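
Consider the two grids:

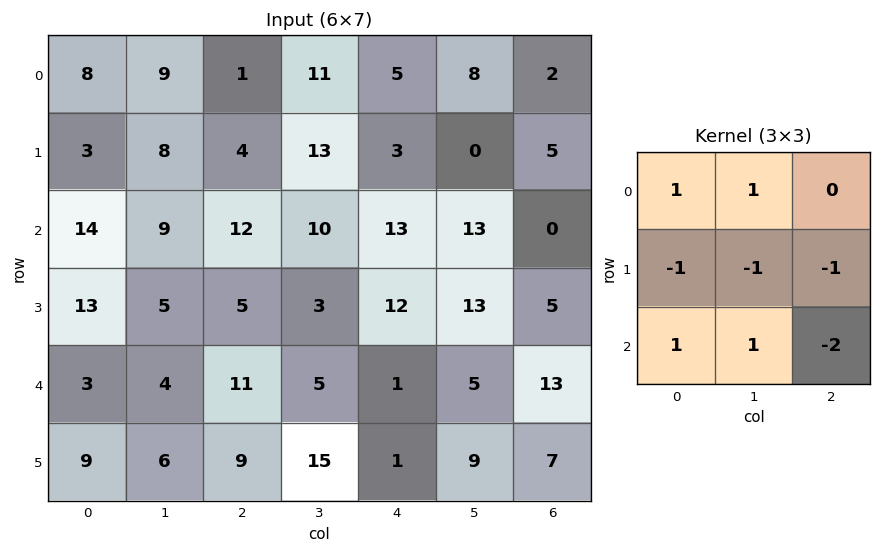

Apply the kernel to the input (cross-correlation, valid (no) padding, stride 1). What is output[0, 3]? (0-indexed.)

The receptive field on the input at this output position is [11 5 8 / 13 3 0 / 10 13 13]. Elementwise product with the kernel and sum: 11·1 + 5·1 + 13·-1 + 3·-1 + 0·-1 + 10·1 + 13·1 + 13·-2.

-3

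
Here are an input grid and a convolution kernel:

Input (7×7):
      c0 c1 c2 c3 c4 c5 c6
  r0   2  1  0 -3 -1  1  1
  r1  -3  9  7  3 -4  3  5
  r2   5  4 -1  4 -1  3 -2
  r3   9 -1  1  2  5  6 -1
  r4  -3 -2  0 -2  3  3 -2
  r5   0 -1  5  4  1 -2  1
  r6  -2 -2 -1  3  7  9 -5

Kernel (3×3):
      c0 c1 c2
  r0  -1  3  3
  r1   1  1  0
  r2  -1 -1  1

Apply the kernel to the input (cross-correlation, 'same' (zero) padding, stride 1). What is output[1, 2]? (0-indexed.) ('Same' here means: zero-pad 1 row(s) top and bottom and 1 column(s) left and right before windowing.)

7

The receptive field on the zero-padded input at this output position is [1 0 -3 / 9 7 3 / 4 -1 4]. Elementwise product with the kernel and sum: 1·-1 + 0·3 + -3·3 + 9·1 + 7·1 + 4·-1 + -1·-1 + 4·1.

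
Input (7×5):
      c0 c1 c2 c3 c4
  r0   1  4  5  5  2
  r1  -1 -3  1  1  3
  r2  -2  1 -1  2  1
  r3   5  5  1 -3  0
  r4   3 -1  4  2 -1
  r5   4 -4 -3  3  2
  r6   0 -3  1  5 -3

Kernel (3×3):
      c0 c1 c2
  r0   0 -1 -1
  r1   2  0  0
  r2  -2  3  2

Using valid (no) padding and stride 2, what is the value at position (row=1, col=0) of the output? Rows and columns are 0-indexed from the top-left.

9

The receptive field on the input at this output position is [-2 1 -1 / 5 5 1 / 3 -1 4]. Elementwise product with the kernel and sum: 1·-1 + -1·-1 + 5·2 + 3·-2 + -1·3 + 4·2.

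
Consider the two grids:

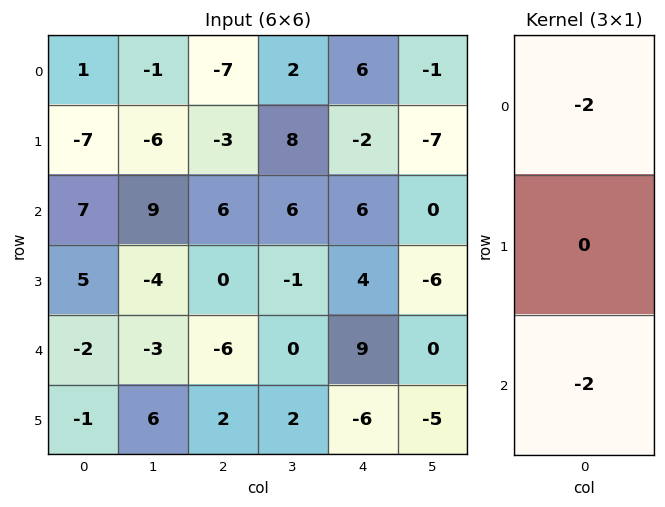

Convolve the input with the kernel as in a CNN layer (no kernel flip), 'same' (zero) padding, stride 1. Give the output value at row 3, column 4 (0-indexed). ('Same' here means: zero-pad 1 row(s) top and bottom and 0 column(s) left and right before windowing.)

The receptive field on the zero-padded input at this output position is [6 / 4 / 9]. Elementwise product with the kernel and sum: 6·-2 + 9·-2.

-30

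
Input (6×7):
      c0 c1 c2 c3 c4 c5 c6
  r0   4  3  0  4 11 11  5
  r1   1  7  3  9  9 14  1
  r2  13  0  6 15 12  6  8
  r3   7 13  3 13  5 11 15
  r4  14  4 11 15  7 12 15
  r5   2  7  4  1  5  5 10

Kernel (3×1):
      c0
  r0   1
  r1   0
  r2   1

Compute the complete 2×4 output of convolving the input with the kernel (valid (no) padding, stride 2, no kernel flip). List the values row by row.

17 6 23 13
27 17 19 23

Output[0,0]: The receptive field on the input at this output position is [4 / 1 / 13]. Elementwise product with the kernel and sum: 4·1 + 13·1.
Output[0,1]: The receptive field on the input at this output position is [0 / 3 / 6]. Elementwise product with the kernel and sum: 0·1 + 6·1.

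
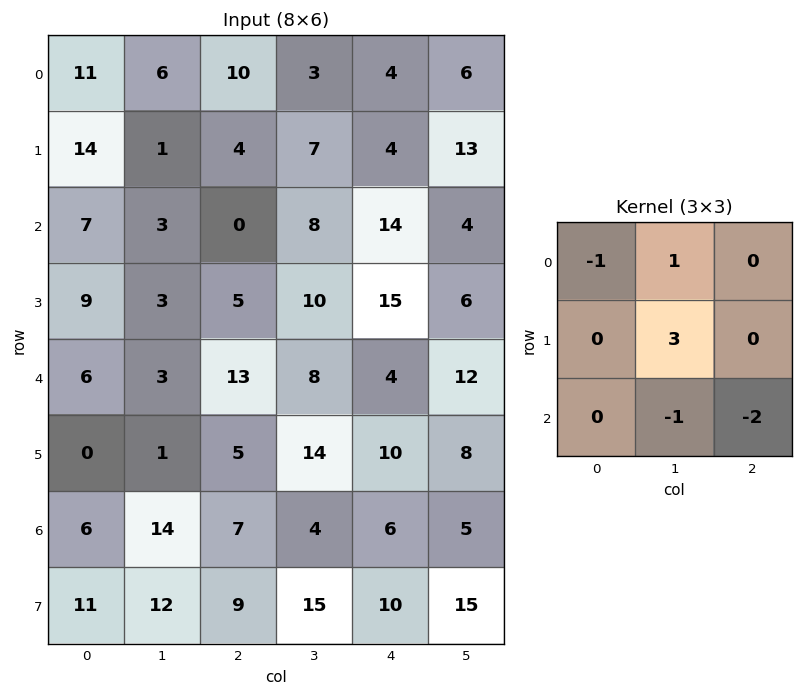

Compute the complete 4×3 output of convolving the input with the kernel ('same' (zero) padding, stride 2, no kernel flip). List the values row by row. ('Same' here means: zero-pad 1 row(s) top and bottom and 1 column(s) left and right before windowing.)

17 12 -18
20 -22 12
25 8 -9
-17 -14 -26

Output[0,0]: The receptive field on the zero-padded input at this output position is [0 0 0 / 0 11 6 / 0 14 1]. Elementwise product with the kernel and sum: 0·-1 + 0·1 + 11·3 + 14·-1 + 1·-2.
Output[0,1]: The receptive field on the zero-padded input at this output position is [0 0 0 / 6 10 3 / 1 4 7]. Elementwise product with the kernel and sum: 0·-1 + 0·1 + 10·3 + 4·-1 + 7·-2.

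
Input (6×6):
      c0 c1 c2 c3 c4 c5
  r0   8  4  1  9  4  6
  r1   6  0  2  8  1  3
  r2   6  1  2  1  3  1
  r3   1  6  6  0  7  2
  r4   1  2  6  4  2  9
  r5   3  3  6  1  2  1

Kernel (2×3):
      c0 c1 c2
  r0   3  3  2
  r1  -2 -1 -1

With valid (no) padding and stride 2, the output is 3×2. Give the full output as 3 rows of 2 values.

24 25
11 -4
6 19

Output[0,0]: The receptive field on the input at this output position is [8 4 1 / 6 0 2]. Elementwise product with the kernel and sum: 8·3 + 4·3 + 1·2 + 6·-2 + 0·-1 + 2·-1.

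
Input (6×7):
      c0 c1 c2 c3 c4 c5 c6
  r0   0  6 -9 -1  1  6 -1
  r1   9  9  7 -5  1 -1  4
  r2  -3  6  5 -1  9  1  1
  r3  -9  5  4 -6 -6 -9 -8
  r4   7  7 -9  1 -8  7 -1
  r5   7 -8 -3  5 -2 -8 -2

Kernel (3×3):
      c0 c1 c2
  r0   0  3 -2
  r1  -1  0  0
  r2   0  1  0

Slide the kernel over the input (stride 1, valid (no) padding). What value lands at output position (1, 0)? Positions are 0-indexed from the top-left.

The receptive field on the input at this output position is [9 9 7 / -3 6 5 / -9 5 4]. Elementwise product with the kernel and sum: 9·3 + 7·-2 + -3·-1 + 5·1.

21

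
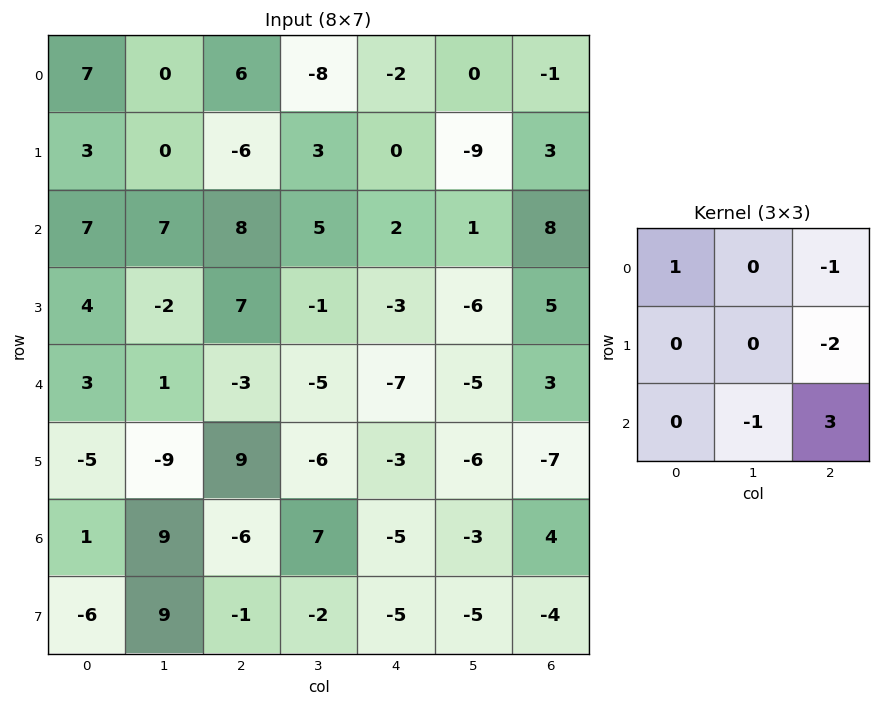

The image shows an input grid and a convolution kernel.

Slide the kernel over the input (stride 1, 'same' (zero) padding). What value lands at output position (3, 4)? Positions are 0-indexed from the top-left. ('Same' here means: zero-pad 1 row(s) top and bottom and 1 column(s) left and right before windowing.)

8

The receptive field on the zero-padded input at this output position is [5 2 1 / -1 -3 -6 / -5 -7 -5]. Elementwise product with the kernel and sum: 5·1 + 1·-1 + -6·-2 + -7·-1 + -5·3.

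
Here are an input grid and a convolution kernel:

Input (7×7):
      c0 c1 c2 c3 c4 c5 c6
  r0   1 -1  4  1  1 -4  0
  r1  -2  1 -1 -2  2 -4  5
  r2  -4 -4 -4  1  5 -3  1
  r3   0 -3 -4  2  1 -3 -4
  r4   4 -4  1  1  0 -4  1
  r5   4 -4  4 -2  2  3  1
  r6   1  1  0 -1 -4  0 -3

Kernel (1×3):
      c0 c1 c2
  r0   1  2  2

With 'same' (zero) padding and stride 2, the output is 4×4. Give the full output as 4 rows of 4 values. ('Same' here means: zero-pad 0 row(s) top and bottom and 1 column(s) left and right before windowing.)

Output[0,0]: The receptive field on the zero-padded input at this output position is [0 1 -1]. Elementwise product with the kernel and sum: 0·1 + 1·2 + -1·2.
Output[0,1]: The receptive field on the zero-padded input at this output position is [-1 4 1]. Elementwise product with the kernel and sum: -1·1 + 4·2 + 1·2.

0 9 -5 -4
-16 -10 5 -1
0 0 -7 -2
4 -1 -9 -6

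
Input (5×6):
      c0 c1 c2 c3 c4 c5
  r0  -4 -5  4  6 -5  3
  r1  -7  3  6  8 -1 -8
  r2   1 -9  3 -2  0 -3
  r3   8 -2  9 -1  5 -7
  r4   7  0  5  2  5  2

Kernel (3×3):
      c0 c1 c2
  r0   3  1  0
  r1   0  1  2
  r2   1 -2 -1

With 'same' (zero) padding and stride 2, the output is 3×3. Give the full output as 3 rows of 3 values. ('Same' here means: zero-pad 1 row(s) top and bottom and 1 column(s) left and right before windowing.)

Output[0,0]: The receptive field on the zero-padded input at this output position is [0 0 0 / 0 -4 -5 / 0 -7 3]. Elementwise product with the kernel and sum: 0·3 + 0·1 + -4·1 + -5·2 + 0·1 + -7·-2 + 3·-1.

-3 -1 19
-38 -5 13
15 12 11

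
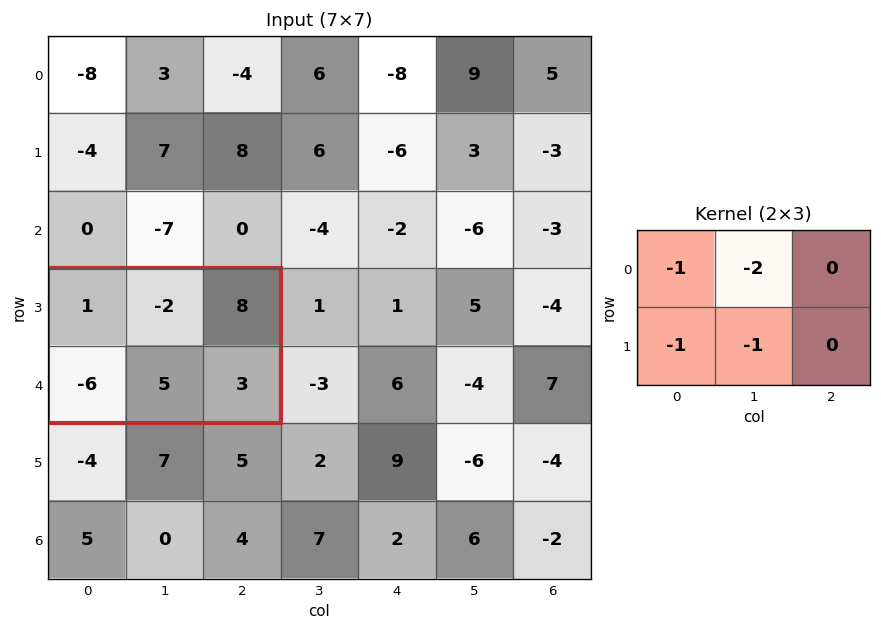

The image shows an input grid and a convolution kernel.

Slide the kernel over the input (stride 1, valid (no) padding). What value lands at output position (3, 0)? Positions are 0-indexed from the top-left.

The receptive field on the input at this output position is [1 -2 8 / -6 5 3]. Elementwise product with the kernel and sum: 1·-1 + -2·-2 + -6·-1 + 5·-1.

4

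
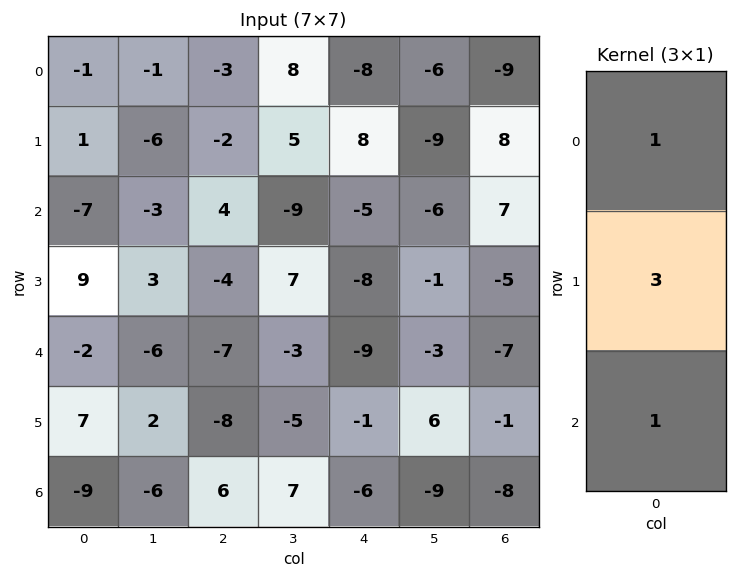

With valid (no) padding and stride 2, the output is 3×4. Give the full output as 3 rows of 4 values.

Output[0,0]: The receptive field on the input at this output position is [-1 / 1 / -7]. Elementwise product with the kernel and sum: -1·1 + 1·3 + -7·1.
Output[0,1]: The receptive field on the input at this output position is [-3 / -2 / 4]. Elementwise product with the kernel and sum: -3·1 + -2·3 + 4·1.

-5 -5 11 22
18 -15 -38 -15
10 -25 -18 -18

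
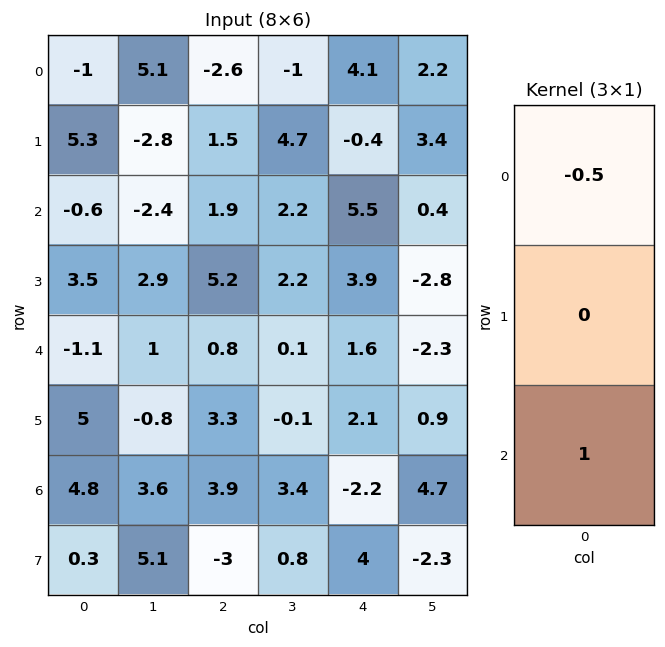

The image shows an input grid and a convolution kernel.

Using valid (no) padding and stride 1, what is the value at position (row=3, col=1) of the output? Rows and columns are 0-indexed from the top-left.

-2.25

The receptive field on the input at this output position is [2.9 / 1 / -0.8]. Elementwise product with the kernel and sum: 2.9·-0.5 + -0.8·1.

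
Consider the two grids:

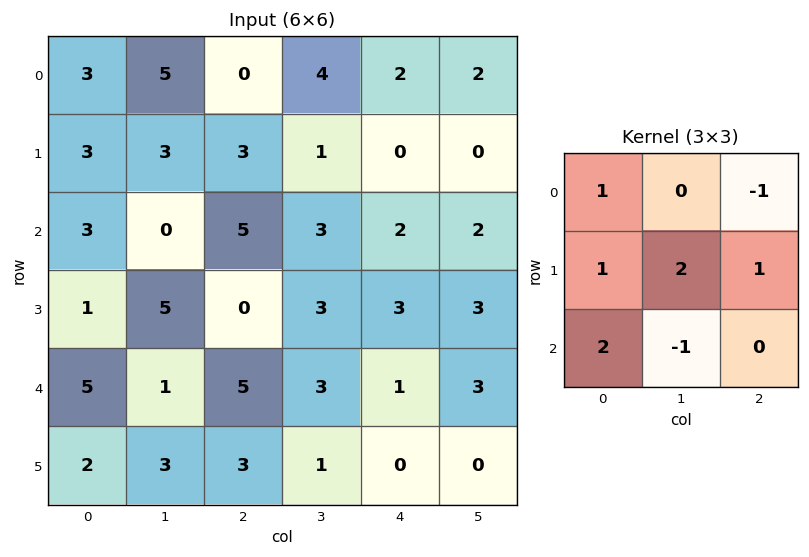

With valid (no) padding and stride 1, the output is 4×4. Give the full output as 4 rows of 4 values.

21 6 10 7
5 25 13 13
18 2 19 18
14 19 14 10

Output[0,0]: The receptive field on the input at this output position is [3 5 0 / 3 3 3 / 3 0 5]. Elementwise product with the kernel and sum: 3·1 + 0·-1 + 3·1 + 3·2 + 3·1 + 3·2 + 0·-1.
Output[0,1]: The receptive field on the input at this output position is [5 0 4 / 3 3 1 / 0 5 3]. Elementwise product with the kernel and sum: 5·1 + 4·-1 + 3·1 + 3·2 + 1·1 + 0·2 + 5·-1.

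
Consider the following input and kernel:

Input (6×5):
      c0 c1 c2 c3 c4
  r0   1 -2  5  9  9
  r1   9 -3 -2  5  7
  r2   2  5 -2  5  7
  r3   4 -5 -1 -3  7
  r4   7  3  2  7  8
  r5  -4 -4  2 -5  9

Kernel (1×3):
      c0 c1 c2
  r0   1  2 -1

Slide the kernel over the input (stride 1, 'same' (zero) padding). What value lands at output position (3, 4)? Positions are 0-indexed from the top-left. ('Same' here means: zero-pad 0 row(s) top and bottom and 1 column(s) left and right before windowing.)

11

The receptive field on the zero-padded input at this output position is [-3 7 0]. Elementwise product with the kernel and sum: -3·1 + 7·2 + 0·-1.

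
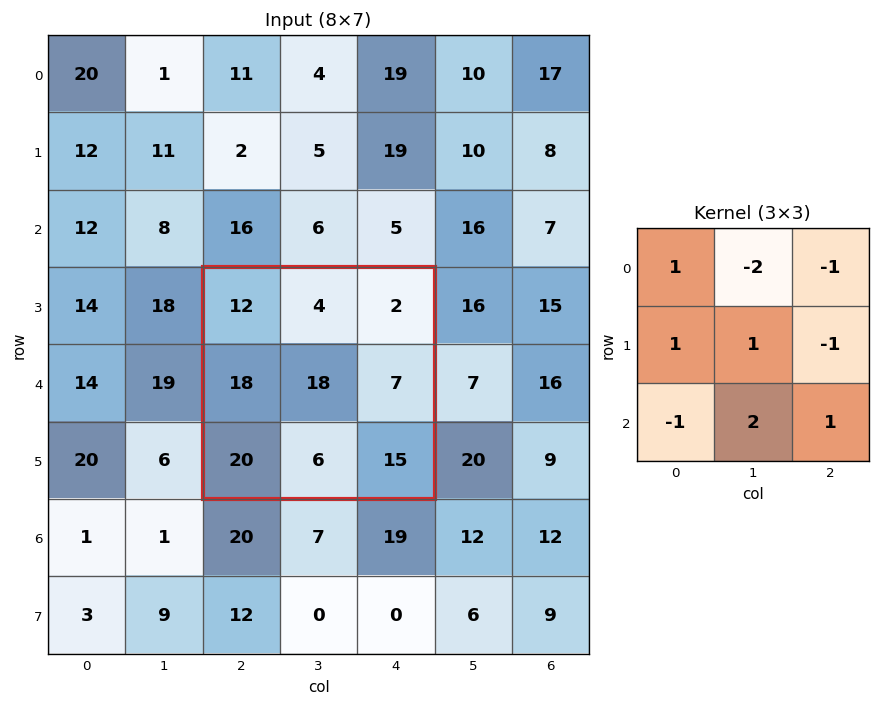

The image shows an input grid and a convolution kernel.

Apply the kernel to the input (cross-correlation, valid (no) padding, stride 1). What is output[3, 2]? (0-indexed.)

The receptive field on the input at this output position is [12 4 2 / 18 18 7 / 20 6 15]. Elementwise product with the kernel and sum: 12·1 + 4·-2 + 2·-1 + 18·1 + 18·1 + 7·-1 + 20·-1 + 6·2 + 15·1.

38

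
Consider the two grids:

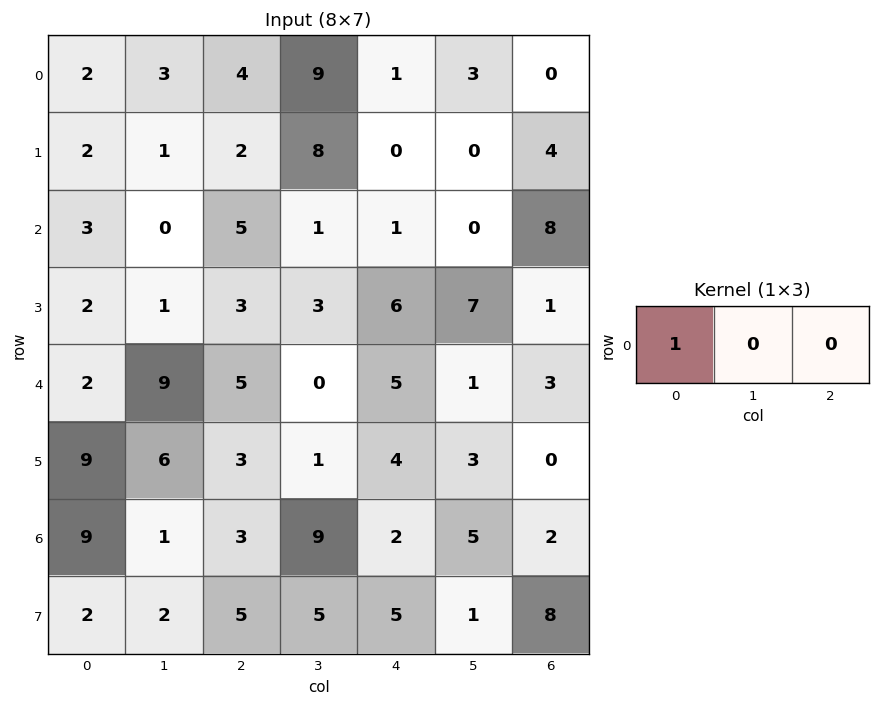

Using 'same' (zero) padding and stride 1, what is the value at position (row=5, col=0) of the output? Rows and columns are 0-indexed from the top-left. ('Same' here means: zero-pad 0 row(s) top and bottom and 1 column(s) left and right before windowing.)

0

The receptive field on the zero-padded input at this output position is [0 9 6]. Elementwise product with the kernel and sum: 0·1.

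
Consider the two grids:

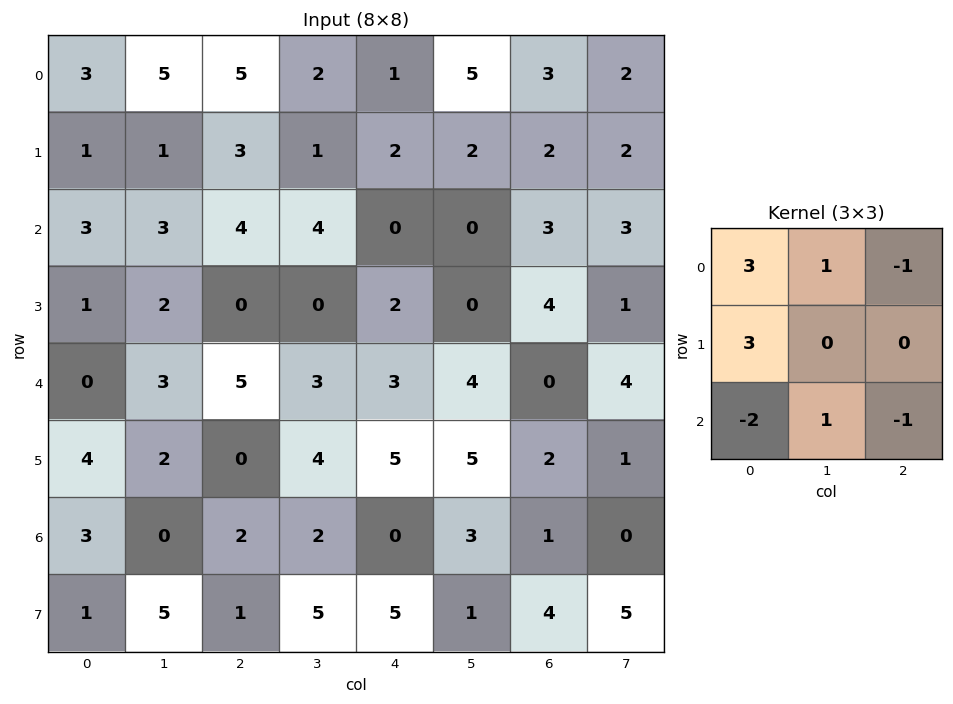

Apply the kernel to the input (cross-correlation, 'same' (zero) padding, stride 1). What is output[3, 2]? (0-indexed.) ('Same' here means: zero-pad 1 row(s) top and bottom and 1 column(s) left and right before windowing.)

11

The receptive field on the zero-padded input at this output position is [3 4 4 / 2 0 0 / 3 5 3]. Elementwise product with the kernel and sum: 3·3 + 4·1 + 4·-1 + 2·3 + 3·-2 + 5·1 + 3·-1.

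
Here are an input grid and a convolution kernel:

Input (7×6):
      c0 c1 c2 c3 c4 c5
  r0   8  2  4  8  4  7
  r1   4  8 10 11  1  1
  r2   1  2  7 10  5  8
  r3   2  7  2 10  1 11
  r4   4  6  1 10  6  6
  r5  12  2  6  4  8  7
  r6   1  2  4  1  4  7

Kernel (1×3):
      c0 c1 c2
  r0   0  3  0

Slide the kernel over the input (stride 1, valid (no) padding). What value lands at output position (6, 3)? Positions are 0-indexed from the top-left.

12

The receptive field on the input at this output position is [1 4 7]. Elementwise product with the kernel and sum: 4·3.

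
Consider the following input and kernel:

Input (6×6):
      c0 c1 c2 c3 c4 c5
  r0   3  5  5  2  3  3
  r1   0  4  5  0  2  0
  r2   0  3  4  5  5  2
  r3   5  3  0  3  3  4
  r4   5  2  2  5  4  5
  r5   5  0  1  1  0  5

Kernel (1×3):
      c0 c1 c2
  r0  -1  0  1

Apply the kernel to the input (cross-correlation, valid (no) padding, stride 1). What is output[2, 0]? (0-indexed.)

The receptive field on the input at this output position is [0 3 4]. Elementwise product with the kernel and sum: 0·-1 + 4·1.

4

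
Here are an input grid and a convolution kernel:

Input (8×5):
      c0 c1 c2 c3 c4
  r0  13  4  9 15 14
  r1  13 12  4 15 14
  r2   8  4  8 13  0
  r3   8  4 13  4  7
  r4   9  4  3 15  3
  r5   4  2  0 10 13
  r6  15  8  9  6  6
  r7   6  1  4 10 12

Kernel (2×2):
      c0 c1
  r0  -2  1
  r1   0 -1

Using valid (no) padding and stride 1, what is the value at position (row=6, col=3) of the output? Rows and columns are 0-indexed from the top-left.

-18

The receptive field on the input at this output position is [6 6 / 10 12]. Elementwise product with the kernel and sum: 6·-2 + 6·1 + 12·-1.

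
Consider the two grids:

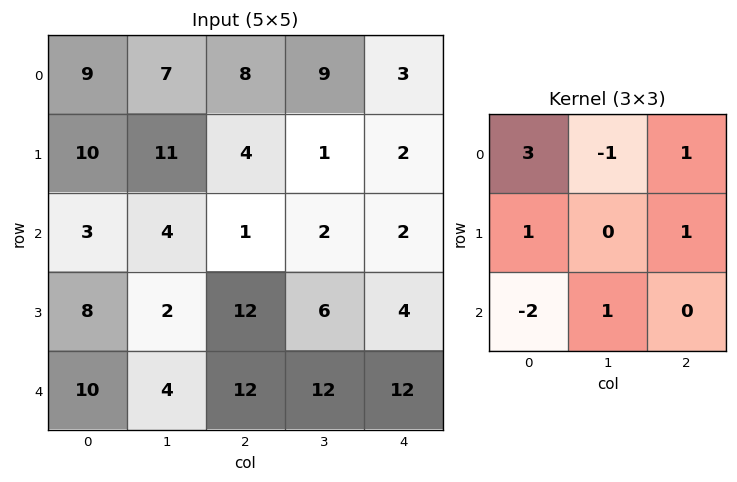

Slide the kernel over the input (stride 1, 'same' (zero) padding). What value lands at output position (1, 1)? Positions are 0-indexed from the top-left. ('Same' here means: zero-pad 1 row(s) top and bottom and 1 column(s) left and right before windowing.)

The receptive field on the zero-padded input at this output position is [9 7 8 / 10 11 4 / 3 4 1]. Elementwise product with the kernel and sum: 9·3 + 7·-1 + 8·1 + 10·1 + 4·1 + 3·-2 + 4·1.

40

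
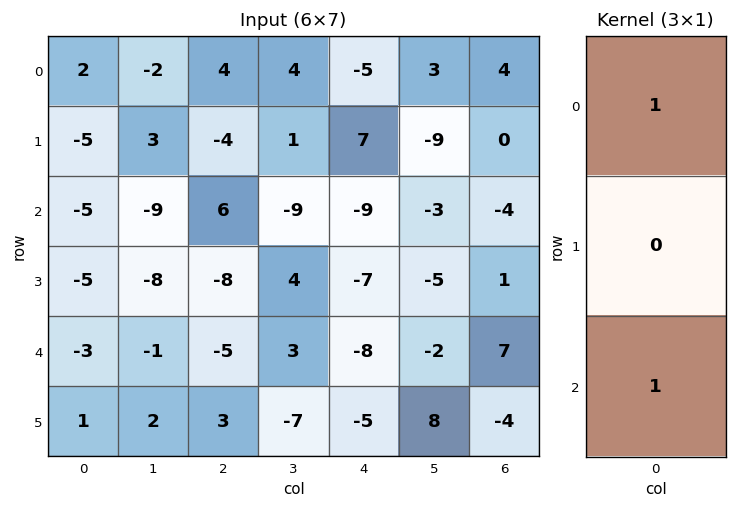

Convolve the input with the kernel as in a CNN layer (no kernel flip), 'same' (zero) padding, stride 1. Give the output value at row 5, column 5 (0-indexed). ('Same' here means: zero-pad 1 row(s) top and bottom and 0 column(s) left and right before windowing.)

-2

The receptive field on the zero-padded input at this output position is [-2 / 8 / 0]. Elementwise product with the kernel and sum: -2·1 + 0·1.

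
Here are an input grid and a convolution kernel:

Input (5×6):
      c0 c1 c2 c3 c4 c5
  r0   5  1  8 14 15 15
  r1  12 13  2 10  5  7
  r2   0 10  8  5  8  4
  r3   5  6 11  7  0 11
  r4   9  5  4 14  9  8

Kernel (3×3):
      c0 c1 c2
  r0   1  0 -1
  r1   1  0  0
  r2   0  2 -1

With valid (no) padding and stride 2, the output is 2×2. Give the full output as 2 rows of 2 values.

Output[0,0]: The receptive field on the input at this output position is [5 1 8 / 12 13 2 / 0 10 8]. Elementwise product with the kernel and sum: 5·1 + 8·-1 + 12·1 + 10·2 + 8·-1.
Output[0,1]: The receptive field on the input at this output position is [8 14 15 / 2 10 5 / 8 5 8]. Elementwise product with the kernel and sum: 8·1 + 15·-1 + 2·1 + 5·2 + 8·-1.

21 -3
3 30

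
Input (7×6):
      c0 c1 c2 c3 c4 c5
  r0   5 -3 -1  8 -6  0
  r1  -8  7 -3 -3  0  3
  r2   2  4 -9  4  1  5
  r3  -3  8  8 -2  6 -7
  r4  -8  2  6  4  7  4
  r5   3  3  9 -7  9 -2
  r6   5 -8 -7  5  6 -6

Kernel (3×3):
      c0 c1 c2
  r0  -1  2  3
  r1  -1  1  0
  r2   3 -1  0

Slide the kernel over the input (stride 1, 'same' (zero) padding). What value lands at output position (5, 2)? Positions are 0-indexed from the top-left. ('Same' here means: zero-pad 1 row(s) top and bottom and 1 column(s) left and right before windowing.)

11

The receptive field on the zero-padded input at this output position is [2 6 4 / 3 9 -7 / -8 -7 5]. Elementwise product with the kernel and sum: 2·-1 + 6·2 + 4·3 + 3·-1 + 9·1 + -8·3 + -7·-1.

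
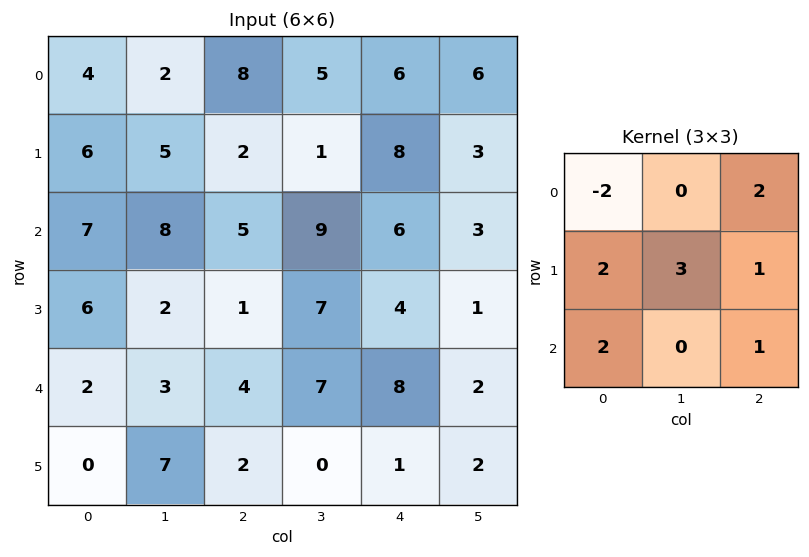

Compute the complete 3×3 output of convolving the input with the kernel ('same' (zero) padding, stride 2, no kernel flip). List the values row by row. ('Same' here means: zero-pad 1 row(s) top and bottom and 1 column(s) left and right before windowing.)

Output[0,0]: The receptive field on the zero-padded input at this output position is [0 0 0 / 0 4 2 / 0 6 5]. Elementwise product with the kernel and sum: 0·-2 + 0·2 + 0·2 + 4·3 + 2·1 + 0·2 + 5·1.
Output[0,1]: The receptive field on the zero-padded input at this output position is [0 0 0 / 2 8 5 / 5 2 1]. Elementwise product with the kernel and sum: 0·-2 + 0·2 + 2·2 + 8·3 + 5·1 + 5·2 + 1·1.

19 44 39
41 43 58
20 49 30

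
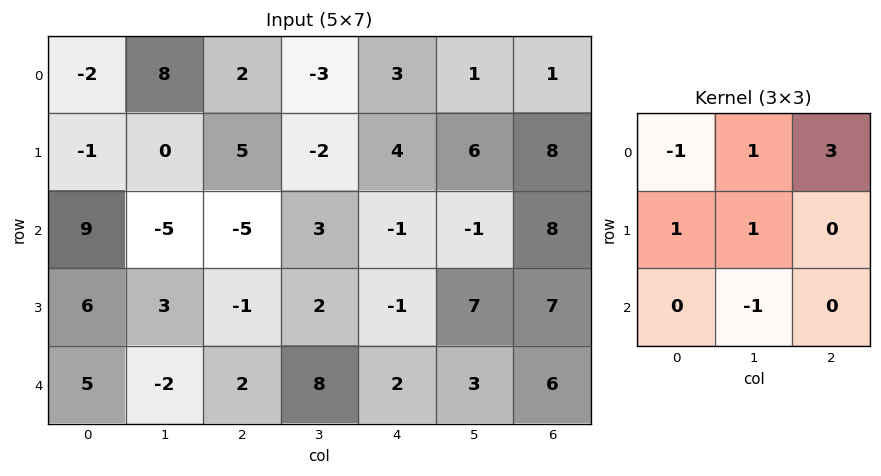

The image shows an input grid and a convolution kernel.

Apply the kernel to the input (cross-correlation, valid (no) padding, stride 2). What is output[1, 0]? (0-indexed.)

The receptive field on the input at this output position is [9 -5 -5 / 6 3 -1 / 5 -2 2]. Elementwise product with the kernel and sum: 9·-1 + -5·1 + -5·3 + 6·1 + 3·1 + -2·-1.

-18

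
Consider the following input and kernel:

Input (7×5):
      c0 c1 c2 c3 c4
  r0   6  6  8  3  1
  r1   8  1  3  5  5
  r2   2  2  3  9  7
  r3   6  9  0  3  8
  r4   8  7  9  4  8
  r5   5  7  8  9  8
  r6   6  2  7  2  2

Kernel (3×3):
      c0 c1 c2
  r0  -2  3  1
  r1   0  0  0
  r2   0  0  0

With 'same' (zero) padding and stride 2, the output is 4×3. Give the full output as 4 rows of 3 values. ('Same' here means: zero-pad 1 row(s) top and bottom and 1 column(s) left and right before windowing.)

Output[0,0]: The receptive field on the zero-padded input at this output position is [0 0 0 / 0 6 6 / 0 8 1]. Elementwise product with the kernel and sum: 0·-2 + 0·3 + 0·1.

0 0 0
25 12 5
27 -15 18
22 19 6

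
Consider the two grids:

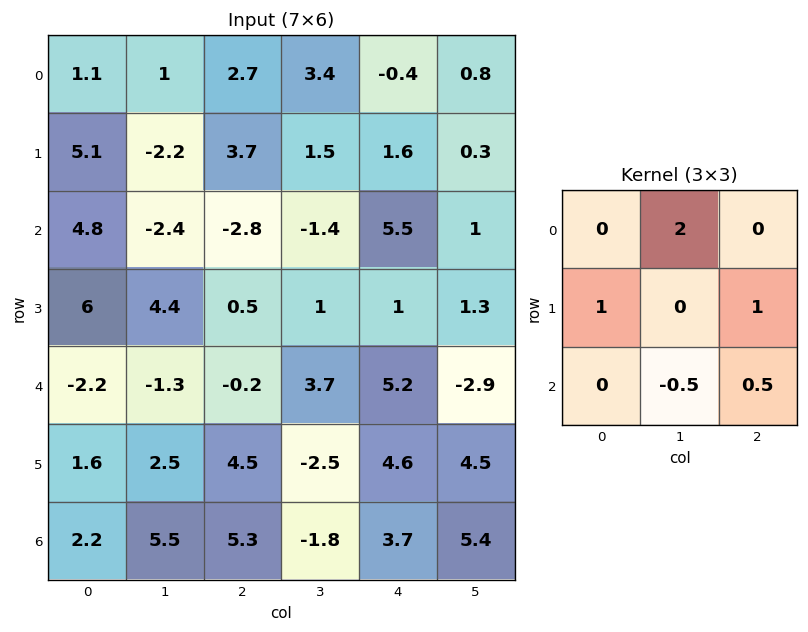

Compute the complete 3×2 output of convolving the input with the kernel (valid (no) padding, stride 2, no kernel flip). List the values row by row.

Output[0,0]: The receptive field on the input at this output position is [1.1 1 2.7 / 5.1 -2.2 3.7 / 4.8 -2.4 -2.8]. Elementwise product with the kernel and sum: 1·2 + 5.1·1 + 3.7·1 + -2.4·-0.5 + -2.8·0.5.
Output[0,1]: The receptive field on the input at this output position is [2.7 3.4 -0.4 / 3.7 1.5 1.6 / -2.8 -1.4 5.5]. Elementwise product with the kernel and sum: 3.4·2 + 3.7·1 + 1.6·1 + -1.4·-0.5 + 5.5·0.5.

10.6 15.55
2.25 -0.55
3.4 19.25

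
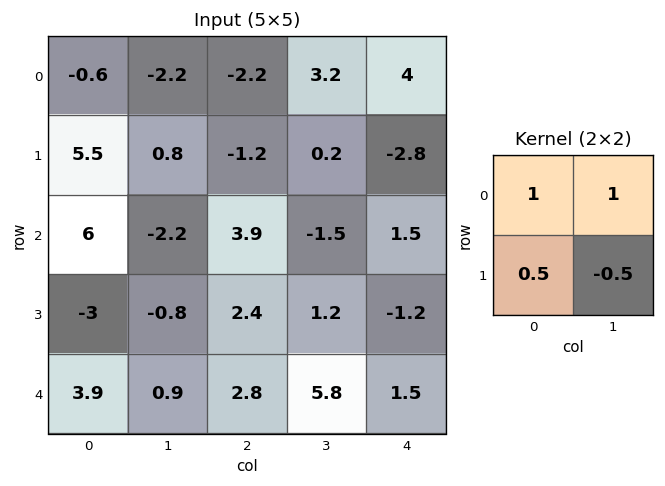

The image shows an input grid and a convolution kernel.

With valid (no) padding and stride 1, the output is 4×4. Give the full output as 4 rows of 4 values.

-0.45 -3.4 0.3 8.7
10.4 -3.45 1.7 -4.1
2.7 0.1 3 1.2
-2.3 0.65 2.1 2.15

Output[0,0]: The receptive field on the input at this output position is [-0.6 -2.2 / 5.5 0.8]. Elementwise product with the kernel and sum: -0.6·1 + -2.2·1 + 5.5·0.5 + 0.8·-0.5.
Output[0,1]: The receptive field on the input at this output position is [-2.2 -2.2 / 0.8 -1.2]. Elementwise product with the kernel and sum: -2.2·1 + -2.2·1 + 0.8·0.5 + -1.2·-0.5.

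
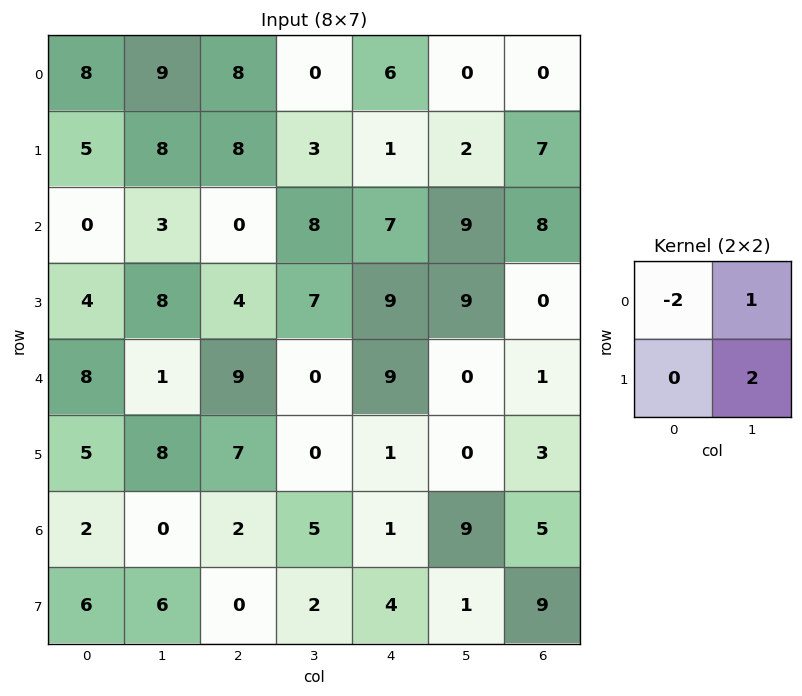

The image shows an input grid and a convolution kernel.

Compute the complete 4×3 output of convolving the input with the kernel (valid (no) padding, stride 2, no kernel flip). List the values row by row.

Output[0,0]: The receptive field on the input at this output position is [8 9 / 5 8]. Elementwise product with the kernel and sum: 8·-2 + 9·1 + 8·2.

9 -10 -8
19 22 13
1 -18 -18
8 5 9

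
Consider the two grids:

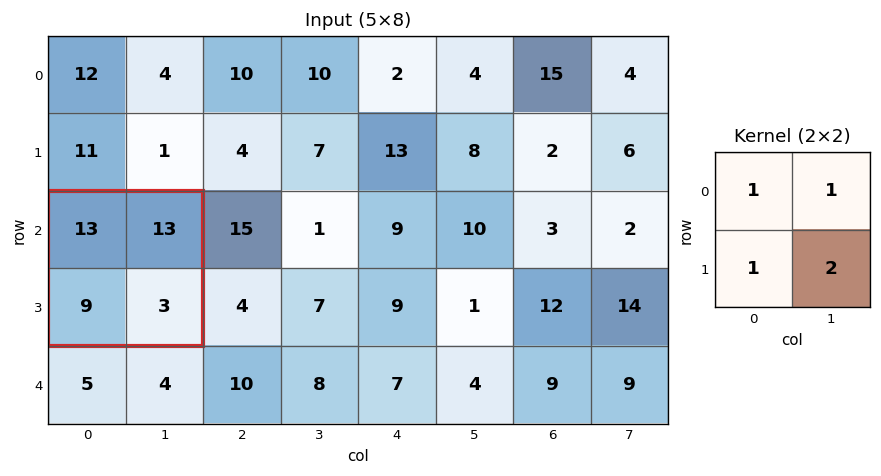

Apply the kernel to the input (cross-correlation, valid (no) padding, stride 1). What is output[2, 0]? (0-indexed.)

The receptive field on the input at this output position is [13 13 / 9 3]. Elementwise product with the kernel and sum: 13·1 + 13·1 + 9·1 + 3·2.

41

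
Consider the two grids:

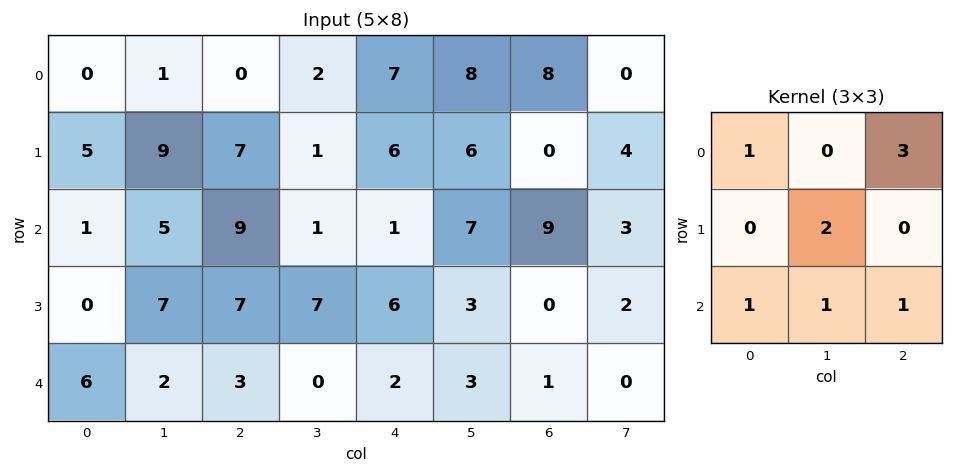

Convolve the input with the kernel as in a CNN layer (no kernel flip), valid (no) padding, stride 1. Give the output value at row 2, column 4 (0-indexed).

The receptive field on the input at this output position is [1 7 9 / 6 3 0 / 2 3 1]. Elementwise product with the kernel and sum: 1·1 + 9·3 + 3·2 + 2·1 + 3·1 + 1·1.

40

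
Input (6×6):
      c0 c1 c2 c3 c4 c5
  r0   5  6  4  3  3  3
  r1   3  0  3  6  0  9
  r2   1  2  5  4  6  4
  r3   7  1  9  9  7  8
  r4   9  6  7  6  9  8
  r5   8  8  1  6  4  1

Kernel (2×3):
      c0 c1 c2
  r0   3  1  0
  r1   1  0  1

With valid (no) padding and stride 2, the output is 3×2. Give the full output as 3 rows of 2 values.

27 18
21 35
42 32

Output[0,0]: The receptive field on the input at this output position is [5 6 4 / 3 0 3]. Elementwise product with the kernel and sum: 5·3 + 6·1 + 3·1 + 3·1.
Output[0,1]: The receptive field on the input at this output position is [4 3 3 / 3 6 0]. Elementwise product with the kernel and sum: 4·3 + 3·1 + 3·1 + 0·1.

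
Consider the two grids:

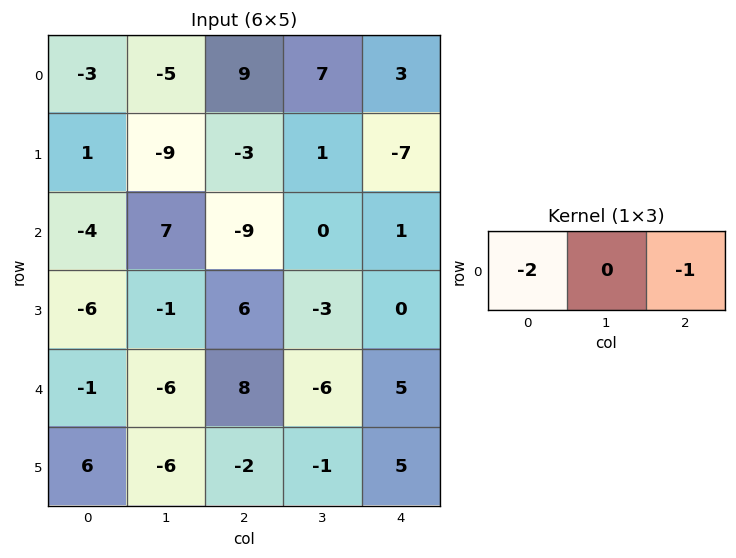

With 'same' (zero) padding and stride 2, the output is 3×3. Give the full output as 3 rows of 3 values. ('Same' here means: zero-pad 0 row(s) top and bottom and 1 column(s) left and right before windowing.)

Output[0,0]: The receptive field on the zero-padded input at this output position is [0 -3 -5]. Elementwise product with the kernel and sum: 0·-2 + -5·-1.

5 3 -14
-7 -14 0
6 18 12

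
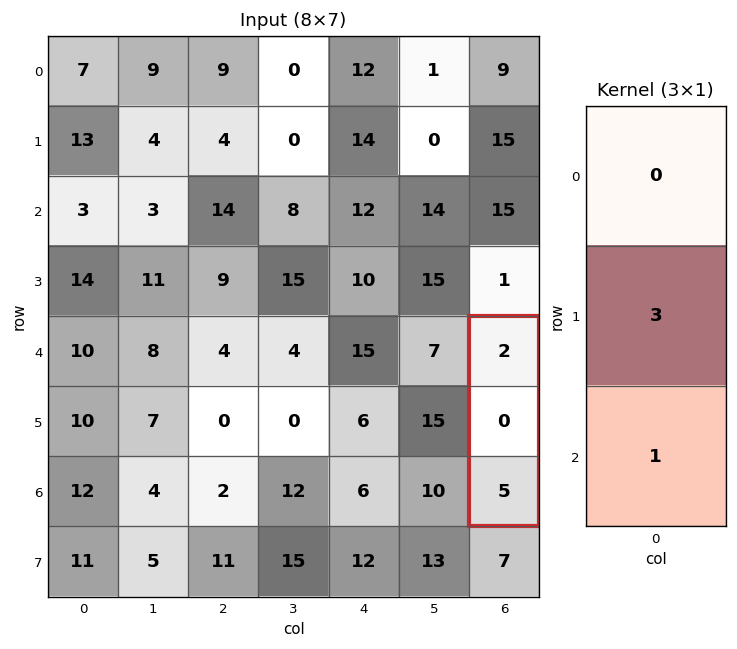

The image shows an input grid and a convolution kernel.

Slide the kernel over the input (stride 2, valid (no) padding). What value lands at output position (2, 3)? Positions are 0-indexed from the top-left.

5

The receptive field on the input at this output position is [2 / 0 / 5]. Elementwise product with the kernel and sum: 0·3 + 5·1.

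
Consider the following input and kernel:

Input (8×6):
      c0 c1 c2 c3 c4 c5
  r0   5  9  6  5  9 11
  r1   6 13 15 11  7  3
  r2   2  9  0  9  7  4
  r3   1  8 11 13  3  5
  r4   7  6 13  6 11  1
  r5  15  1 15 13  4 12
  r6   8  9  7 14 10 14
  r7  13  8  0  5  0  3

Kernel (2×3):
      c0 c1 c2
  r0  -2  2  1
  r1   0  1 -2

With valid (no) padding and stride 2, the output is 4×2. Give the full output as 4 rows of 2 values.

Output[0,0]: The receptive field on the input at this output position is [5 9 6 / 6 13 15]. Elementwise product with the kernel and sum: 5·-2 + 9·2 + 6·1 + 13·1 + 15·-2.

-3 4
0 32
-18 2
17 29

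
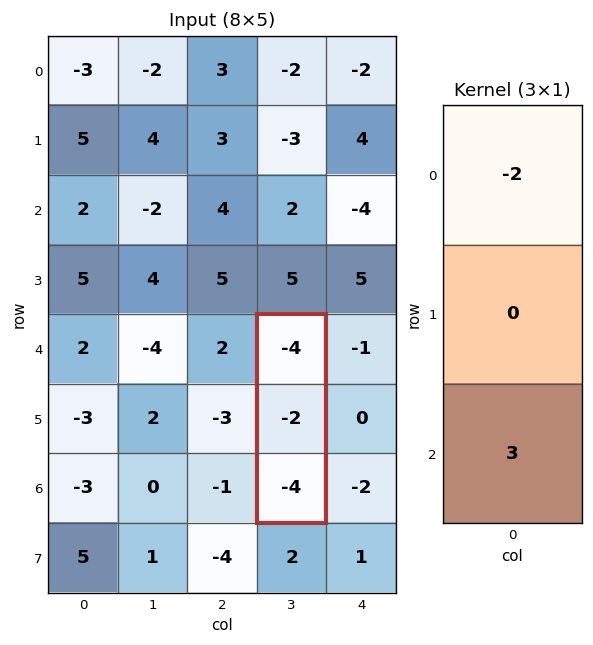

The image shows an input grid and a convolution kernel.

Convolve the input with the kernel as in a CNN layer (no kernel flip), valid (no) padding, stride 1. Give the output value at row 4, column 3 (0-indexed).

The receptive field on the input at this output position is [-4 / -2 / -4]. Elementwise product with the kernel and sum: -4·-2 + -4·3.

-4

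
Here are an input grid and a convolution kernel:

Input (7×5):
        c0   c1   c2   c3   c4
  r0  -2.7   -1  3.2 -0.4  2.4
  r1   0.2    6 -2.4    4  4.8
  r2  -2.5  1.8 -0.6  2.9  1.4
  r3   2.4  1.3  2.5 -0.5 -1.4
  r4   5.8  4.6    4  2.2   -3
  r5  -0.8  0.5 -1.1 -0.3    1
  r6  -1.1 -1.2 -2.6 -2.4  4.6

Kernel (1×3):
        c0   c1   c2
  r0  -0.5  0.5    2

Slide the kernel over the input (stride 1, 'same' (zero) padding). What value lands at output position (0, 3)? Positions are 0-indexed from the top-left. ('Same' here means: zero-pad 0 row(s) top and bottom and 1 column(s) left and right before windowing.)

The receptive field on the zero-padded input at this output position is [3.2 -0.4 2.4]. Elementwise product with the kernel and sum: 3.2·-0.5 + -0.4·0.5 + 2.4·2.

3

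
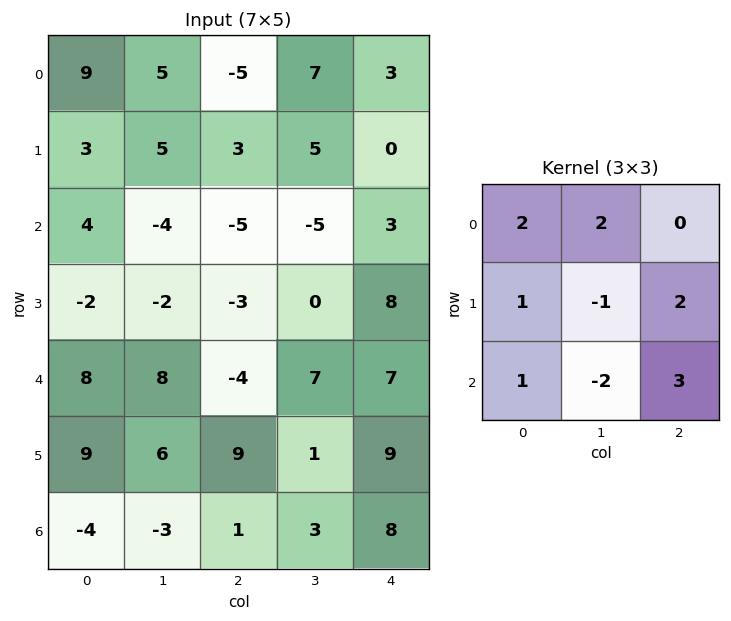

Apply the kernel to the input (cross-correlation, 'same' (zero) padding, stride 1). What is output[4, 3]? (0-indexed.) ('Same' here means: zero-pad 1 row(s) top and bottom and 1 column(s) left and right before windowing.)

The receptive field on the zero-padded input at this output position is [-3 0 8 / -4 7 7 / 9 1 9]. Elementwise product with the kernel and sum: -3·2 + 0·2 + -4·1 + 7·-1 + 7·2 + 9·1 + 1·-2 + 9·3.

31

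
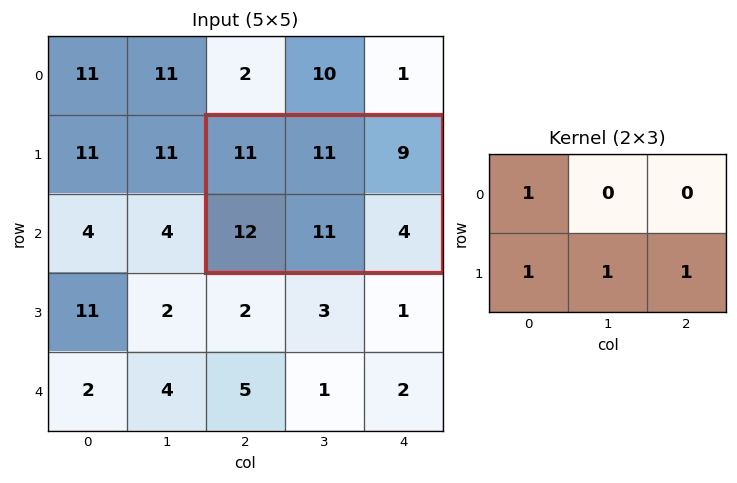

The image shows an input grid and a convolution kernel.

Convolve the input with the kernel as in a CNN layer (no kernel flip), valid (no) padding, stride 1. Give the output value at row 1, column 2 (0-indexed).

38

The receptive field on the input at this output position is [11 11 9 / 12 11 4]. Elementwise product with the kernel and sum: 11·1 + 12·1 + 11·1 + 4·1.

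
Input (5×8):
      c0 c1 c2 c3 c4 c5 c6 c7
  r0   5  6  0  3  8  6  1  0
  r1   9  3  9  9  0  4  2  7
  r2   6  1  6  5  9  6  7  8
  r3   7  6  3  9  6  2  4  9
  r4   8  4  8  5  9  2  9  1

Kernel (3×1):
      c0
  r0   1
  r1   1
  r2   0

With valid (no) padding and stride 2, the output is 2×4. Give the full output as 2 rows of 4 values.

14 9 8 3
13 9 15 11

Output[0,0]: The receptive field on the input at this output position is [5 / 9 / 6]. Elementwise product with the kernel and sum: 5·1 + 9·1.
Output[0,1]: The receptive field on the input at this output position is [0 / 9 / 6]. Elementwise product with the kernel and sum: 0·1 + 9·1.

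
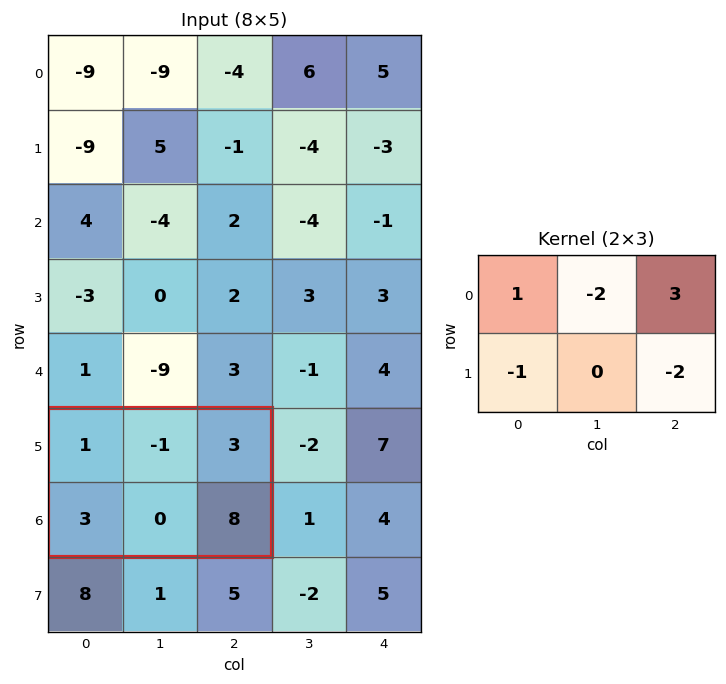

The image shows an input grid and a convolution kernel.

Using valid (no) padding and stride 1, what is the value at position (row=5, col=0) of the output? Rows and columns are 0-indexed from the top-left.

The receptive field on the input at this output position is [1 -1 3 / 3 0 8]. Elementwise product with the kernel and sum: 1·1 + -1·-2 + 3·3 + 3·-1 + 8·-2.

-7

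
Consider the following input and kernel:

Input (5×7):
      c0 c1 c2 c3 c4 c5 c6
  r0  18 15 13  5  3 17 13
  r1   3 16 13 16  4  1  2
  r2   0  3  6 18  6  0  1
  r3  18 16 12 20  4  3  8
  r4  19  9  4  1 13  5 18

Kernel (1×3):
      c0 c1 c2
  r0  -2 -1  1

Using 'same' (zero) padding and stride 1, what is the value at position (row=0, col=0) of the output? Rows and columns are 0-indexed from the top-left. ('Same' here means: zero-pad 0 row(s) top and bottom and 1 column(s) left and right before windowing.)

-3

The receptive field on the zero-padded input at this output position is [0 18 15]. Elementwise product with the kernel and sum: 0·-2 + 18·-1 + 15·1.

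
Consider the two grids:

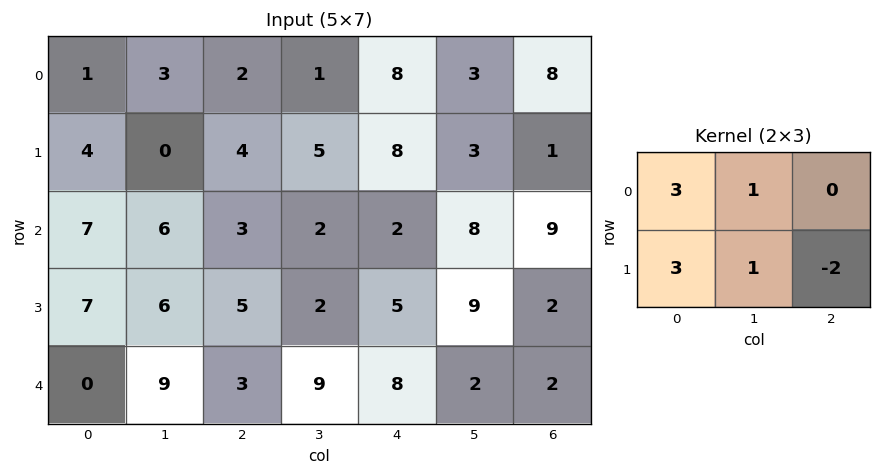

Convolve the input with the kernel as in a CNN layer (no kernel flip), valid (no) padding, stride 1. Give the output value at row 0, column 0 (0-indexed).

10

The receptive field on the input at this output position is [1 3 2 / 4 0 4]. Elementwise product with the kernel and sum: 1·3 + 3·1 + 4·3 + 0·1 + 4·-2.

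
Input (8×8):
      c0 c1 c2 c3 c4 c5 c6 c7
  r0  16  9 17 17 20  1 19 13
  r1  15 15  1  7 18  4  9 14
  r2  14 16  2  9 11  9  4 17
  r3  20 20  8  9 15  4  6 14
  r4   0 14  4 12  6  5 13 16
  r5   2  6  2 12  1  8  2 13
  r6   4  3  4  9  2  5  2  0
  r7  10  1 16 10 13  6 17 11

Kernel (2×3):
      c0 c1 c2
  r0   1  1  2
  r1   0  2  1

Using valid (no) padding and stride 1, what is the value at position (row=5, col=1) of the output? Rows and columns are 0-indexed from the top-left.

The receptive field on the input at this output position is [6 2 12 / 3 4 9]. Elementwise product with the kernel and sum: 6·1 + 2·1 + 12·2 + 4·2 + 9·1.

49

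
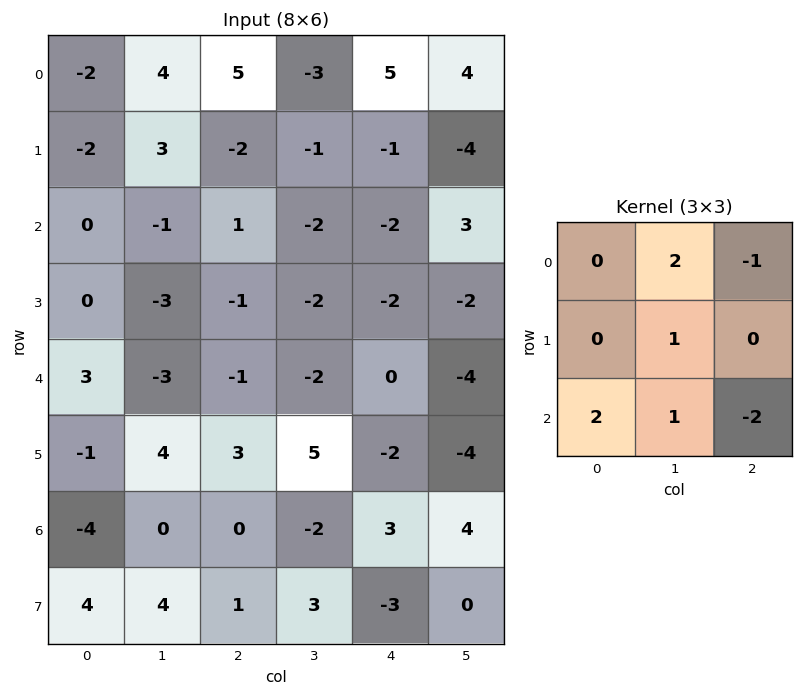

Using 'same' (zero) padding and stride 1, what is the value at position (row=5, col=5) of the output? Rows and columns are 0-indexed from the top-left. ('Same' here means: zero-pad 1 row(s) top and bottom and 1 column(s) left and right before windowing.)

-2

The receptive field on the zero-padded input at this output position is [0 -4 0 / -2 -4 0 / 3 4 0]. Elementwise product with the kernel and sum: -4·2 + 0·-1 + -4·1 + 3·2 + 4·1 + 0·-2.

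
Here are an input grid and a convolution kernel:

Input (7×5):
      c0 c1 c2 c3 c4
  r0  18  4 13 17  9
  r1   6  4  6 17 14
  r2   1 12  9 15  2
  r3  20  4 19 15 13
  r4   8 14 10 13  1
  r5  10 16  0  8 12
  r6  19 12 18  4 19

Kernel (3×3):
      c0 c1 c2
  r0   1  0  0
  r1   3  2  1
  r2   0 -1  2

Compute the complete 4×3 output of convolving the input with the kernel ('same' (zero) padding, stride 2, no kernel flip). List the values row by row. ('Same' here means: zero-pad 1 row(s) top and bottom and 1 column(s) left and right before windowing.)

Output[0,0]: The receptive field on the zero-padded input at this output position is [0 0 0 / 0 18 4 / 0 6 4]. Elementwise product with the kernel and sum: 0·1 + 0·3 + 18·2 + 4·1 + 6·-1 + 4·2.
Output[0,1]: The receptive field on the zero-padded input at this output position is [0 0 0 / 4 13 17 / 4 6 17]. Elementwise product with the kernel and sum: 0·1 + 4·3 + 13·2 + 17·1 + 6·-1 + 17·2.

42 83 55
2 84 53
52 95 44
50 92 58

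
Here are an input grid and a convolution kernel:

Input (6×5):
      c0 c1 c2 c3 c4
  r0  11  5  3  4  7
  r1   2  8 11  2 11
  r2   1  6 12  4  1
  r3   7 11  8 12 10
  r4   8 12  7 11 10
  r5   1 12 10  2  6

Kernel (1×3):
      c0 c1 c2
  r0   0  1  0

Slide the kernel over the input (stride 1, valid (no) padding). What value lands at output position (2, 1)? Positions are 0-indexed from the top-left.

The receptive field on the input at this output position is [6 12 4]. Elementwise product with the kernel and sum: 12·1.

12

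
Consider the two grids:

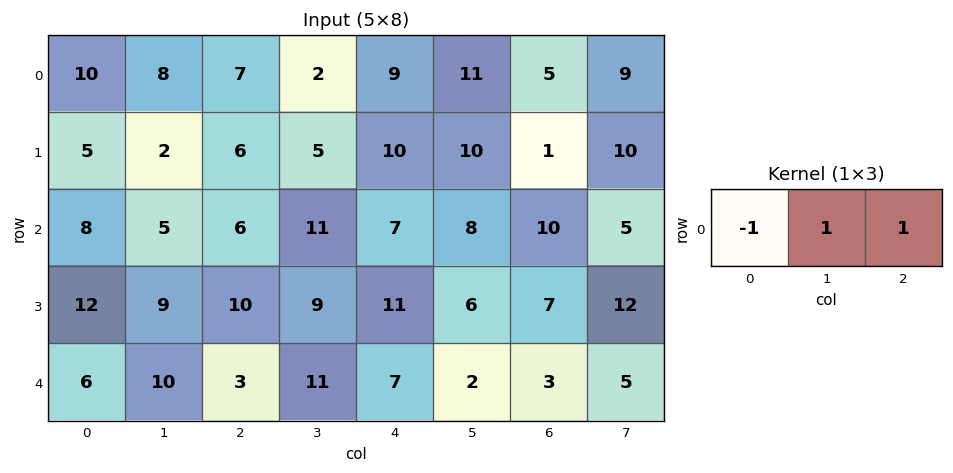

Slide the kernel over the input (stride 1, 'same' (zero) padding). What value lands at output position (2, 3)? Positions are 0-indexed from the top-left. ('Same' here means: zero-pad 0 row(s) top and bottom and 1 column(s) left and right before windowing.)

The receptive field on the zero-padded input at this output position is [6 11 7]. Elementwise product with the kernel and sum: 6·-1 + 11·1 + 7·1.

12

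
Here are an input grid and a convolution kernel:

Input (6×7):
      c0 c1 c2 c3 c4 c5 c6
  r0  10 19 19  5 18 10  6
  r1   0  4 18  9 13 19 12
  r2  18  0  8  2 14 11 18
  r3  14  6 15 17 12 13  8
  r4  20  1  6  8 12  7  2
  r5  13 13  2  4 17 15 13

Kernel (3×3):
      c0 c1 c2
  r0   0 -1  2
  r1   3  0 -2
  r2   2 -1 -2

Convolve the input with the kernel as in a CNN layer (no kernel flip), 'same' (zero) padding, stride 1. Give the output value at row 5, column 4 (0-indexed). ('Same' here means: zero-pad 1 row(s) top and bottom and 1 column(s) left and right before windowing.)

-16

The receptive field on the zero-padded input at this output position is [8 12 7 / 4 17 15 / 0 0 0]. Elementwise product with the kernel and sum: 12·-1 + 7·2 + 4·3 + 15·-2 + 0·2 + 0·-1 + 0·-2.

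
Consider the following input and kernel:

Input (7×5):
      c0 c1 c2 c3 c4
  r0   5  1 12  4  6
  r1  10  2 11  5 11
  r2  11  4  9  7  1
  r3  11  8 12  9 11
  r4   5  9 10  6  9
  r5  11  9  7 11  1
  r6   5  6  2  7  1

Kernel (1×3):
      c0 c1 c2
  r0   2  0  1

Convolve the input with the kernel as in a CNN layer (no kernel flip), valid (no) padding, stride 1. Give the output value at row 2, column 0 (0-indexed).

31

The receptive field on the input at this output position is [11 4 9]. Elementwise product with the kernel and sum: 11·2 + 9·1.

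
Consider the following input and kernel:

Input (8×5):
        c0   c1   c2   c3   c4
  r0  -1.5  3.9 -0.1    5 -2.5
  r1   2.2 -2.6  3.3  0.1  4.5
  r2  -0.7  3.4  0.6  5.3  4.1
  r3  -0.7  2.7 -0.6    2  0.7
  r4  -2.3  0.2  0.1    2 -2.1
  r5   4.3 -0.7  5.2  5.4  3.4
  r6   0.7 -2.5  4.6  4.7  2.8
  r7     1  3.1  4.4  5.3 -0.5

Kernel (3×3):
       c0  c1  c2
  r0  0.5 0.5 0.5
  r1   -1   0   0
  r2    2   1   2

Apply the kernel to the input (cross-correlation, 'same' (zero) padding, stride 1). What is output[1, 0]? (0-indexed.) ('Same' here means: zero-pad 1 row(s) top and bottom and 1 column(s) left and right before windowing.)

The receptive field on the zero-padded input at this output position is [0 -1.5 3.9 / 0 2.2 -2.6 / 0 -0.7 3.4]. Elementwise product with the kernel and sum: 0·0.5 + -1.5·0.5 + 3.9·0.5 + 0·-1 + 0·2 + -0.7·1 + 3.4·2.

7.3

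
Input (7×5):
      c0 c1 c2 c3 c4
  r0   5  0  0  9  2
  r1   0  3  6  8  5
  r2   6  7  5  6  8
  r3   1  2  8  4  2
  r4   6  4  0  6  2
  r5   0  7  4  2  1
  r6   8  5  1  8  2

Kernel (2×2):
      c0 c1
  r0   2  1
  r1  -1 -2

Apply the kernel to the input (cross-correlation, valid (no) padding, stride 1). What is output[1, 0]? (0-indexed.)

-17

The receptive field on the input at this output position is [0 3 / 6 7]. Elementwise product with the kernel and sum: 0·2 + 3·1 + 6·-1 + 7·-2.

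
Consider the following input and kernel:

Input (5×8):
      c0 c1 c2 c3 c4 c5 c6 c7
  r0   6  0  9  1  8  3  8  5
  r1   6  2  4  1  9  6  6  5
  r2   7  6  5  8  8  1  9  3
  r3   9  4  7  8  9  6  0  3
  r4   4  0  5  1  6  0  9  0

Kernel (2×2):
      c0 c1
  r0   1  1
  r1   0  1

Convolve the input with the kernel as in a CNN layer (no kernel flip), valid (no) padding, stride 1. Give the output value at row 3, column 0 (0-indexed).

The receptive field on the input at this output position is [9 4 / 4 0]. Elementwise product with the kernel and sum: 9·1 + 4·1 + 0·1.

13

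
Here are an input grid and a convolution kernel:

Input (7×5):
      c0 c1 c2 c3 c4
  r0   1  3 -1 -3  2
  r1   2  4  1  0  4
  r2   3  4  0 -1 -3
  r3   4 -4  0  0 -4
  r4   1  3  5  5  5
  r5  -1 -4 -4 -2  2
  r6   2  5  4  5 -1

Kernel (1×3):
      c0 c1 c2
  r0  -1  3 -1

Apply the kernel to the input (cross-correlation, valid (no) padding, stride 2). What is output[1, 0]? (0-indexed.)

9

The receptive field on the input at this output position is [3 4 0]. Elementwise product with the kernel and sum: 3·-1 + 4·3 + 0·-1.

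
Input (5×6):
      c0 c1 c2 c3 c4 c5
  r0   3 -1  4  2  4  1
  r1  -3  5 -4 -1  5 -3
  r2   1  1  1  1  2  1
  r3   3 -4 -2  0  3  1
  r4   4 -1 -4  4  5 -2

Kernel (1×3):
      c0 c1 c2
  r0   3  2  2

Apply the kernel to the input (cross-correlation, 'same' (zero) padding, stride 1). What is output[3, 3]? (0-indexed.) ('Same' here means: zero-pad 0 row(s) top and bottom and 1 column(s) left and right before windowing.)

0

The receptive field on the zero-padded input at this output position is [-2 0 3]. Elementwise product with the kernel and sum: -2·3 + 0·2 + 3·2.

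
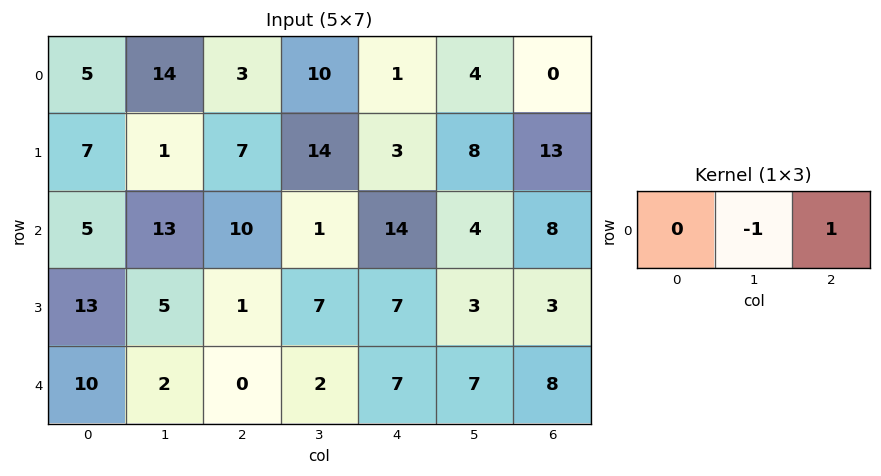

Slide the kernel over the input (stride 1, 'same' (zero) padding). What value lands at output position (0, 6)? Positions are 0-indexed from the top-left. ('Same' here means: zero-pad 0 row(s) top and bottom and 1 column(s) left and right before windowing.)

The receptive field on the zero-padded input at this output position is [4 0 0]. Elementwise product with the kernel and sum: 0·-1 + 0·1.

0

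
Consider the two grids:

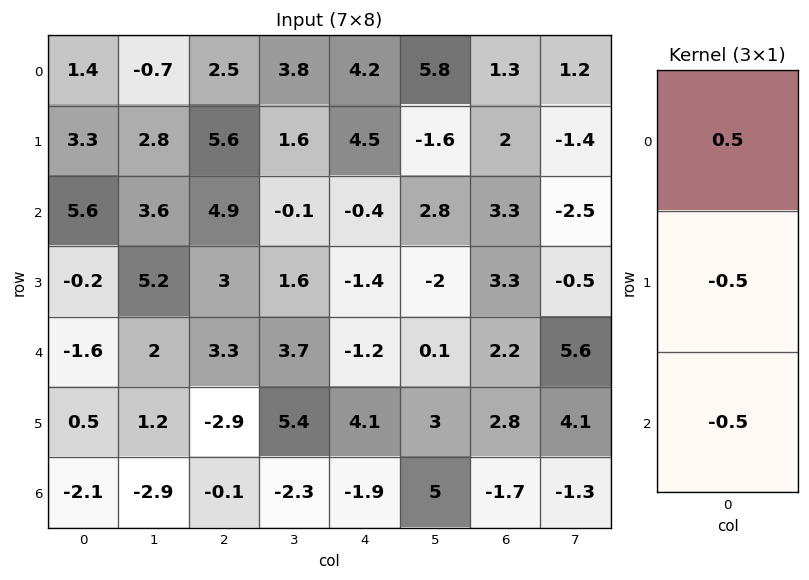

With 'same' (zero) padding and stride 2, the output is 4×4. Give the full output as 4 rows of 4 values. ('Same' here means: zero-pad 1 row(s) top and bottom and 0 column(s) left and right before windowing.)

Output[0,0]: The receptive field on the zero-padded input at this output position is [0 / 1.4 / 3.3]. Elementwise product with the kernel and sum: 0·0.5 + 1.4·-0.5 + 3.3·-0.5.
Output[0,1]: The receptive field on the zero-padded input at this output position is [0 / 2.5 / 5.6]. Elementwise product with the kernel and sum: 0·0.5 + 2.5·-0.5 + 5.6·-0.5.

-2.35 -4.05 -4.35 -1.65
-1.05 -1.15 3.15 -2.3
0.45 1.3 -2.15 -0.85
1.3 -1.4 3 2.25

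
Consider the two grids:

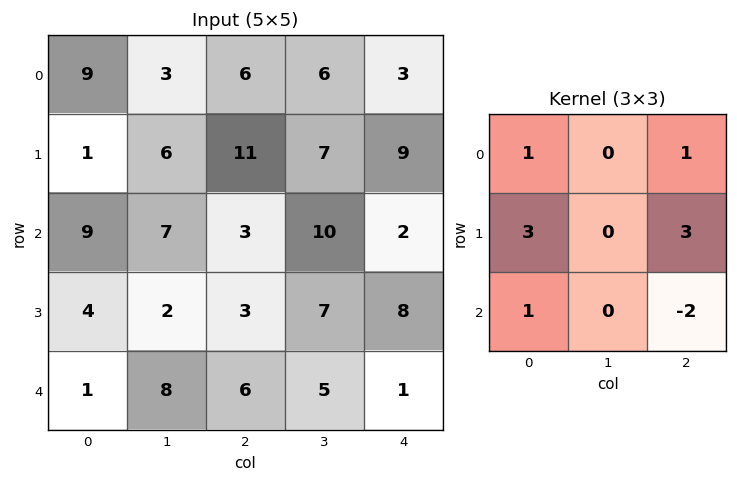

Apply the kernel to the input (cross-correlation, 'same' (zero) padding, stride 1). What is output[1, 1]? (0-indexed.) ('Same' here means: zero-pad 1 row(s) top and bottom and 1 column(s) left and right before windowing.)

The receptive field on the zero-padded input at this output position is [9 3 6 / 1 6 11 / 9 7 3]. Elementwise product with the kernel and sum: 9·1 + 6·1 + 1·3 + 11·3 + 9·1 + 3·-2.

54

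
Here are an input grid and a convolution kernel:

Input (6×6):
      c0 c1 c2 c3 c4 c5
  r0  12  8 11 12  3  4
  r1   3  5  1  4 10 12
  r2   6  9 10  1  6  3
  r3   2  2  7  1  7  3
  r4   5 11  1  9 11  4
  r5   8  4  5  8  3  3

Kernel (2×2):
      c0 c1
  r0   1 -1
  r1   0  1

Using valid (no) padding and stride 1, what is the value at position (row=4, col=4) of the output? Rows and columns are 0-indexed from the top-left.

10

The receptive field on the input at this output position is [11 4 / 3 3]. Elementwise product with the kernel and sum: 11·1 + 4·-1 + 3·1.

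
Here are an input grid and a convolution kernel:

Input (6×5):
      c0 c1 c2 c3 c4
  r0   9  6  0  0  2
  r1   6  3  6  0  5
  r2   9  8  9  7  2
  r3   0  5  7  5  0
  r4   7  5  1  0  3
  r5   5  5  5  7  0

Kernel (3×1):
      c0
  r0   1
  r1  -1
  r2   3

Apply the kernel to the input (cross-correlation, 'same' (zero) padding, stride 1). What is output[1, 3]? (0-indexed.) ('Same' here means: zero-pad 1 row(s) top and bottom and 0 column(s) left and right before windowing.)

21

The receptive field on the zero-padded input at this output position is [0 / 0 / 7]. Elementwise product with the kernel and sum: 0·1 + 0·-1 + 7·3.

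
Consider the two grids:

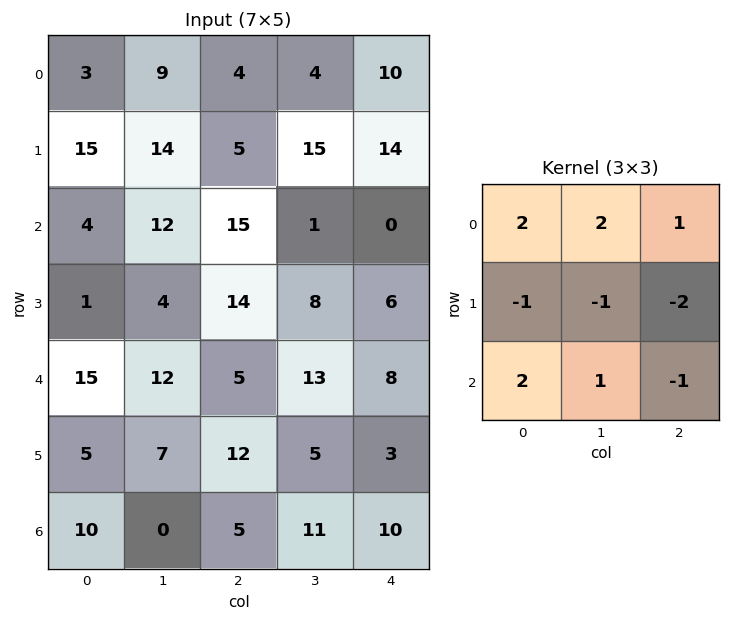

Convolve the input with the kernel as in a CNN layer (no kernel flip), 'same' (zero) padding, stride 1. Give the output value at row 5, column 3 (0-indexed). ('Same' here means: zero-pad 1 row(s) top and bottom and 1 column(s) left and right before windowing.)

The receptive field on the zero-padded input at this output position is [5 13 8 / 12 5 3 / 5 11 10]. Elementwise product with the kernel and sum: 5·2 + 13·2 + 8·1 + 12·-1 + 5·-1 + 3·-2 + 5·2 + 11·1 + 10·-1.

32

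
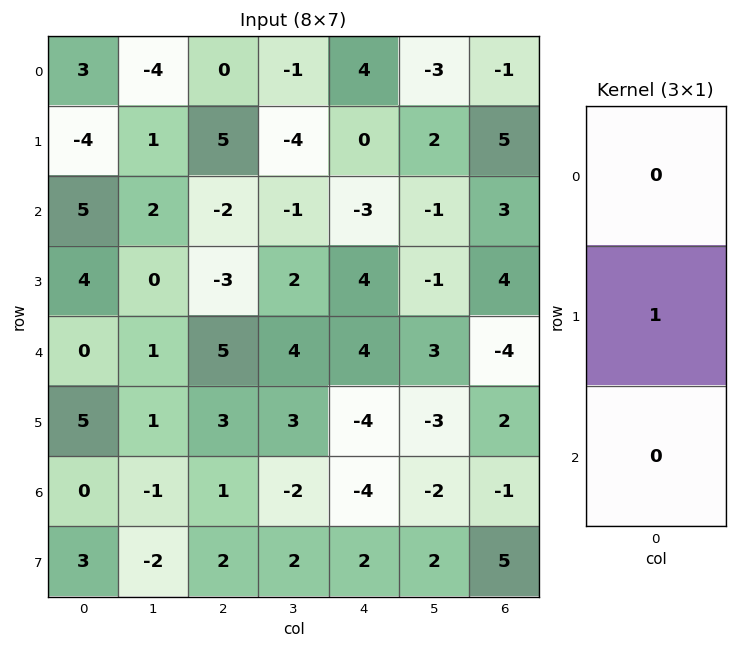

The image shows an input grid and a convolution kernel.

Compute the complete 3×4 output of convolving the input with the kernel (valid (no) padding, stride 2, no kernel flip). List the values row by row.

-4 5 0 5
4 -3 4 4
5 3 -4 2

Output[0,0]: The receptive field on the input at this output position is [3 / -4 / 5]. Elementwise product with the kernel and sum: -4·1.
Output[0,1]: The receptive field on the input at this output position is [0 / 5 / -2]. Elementwise product with the kernel and sum: 5·1.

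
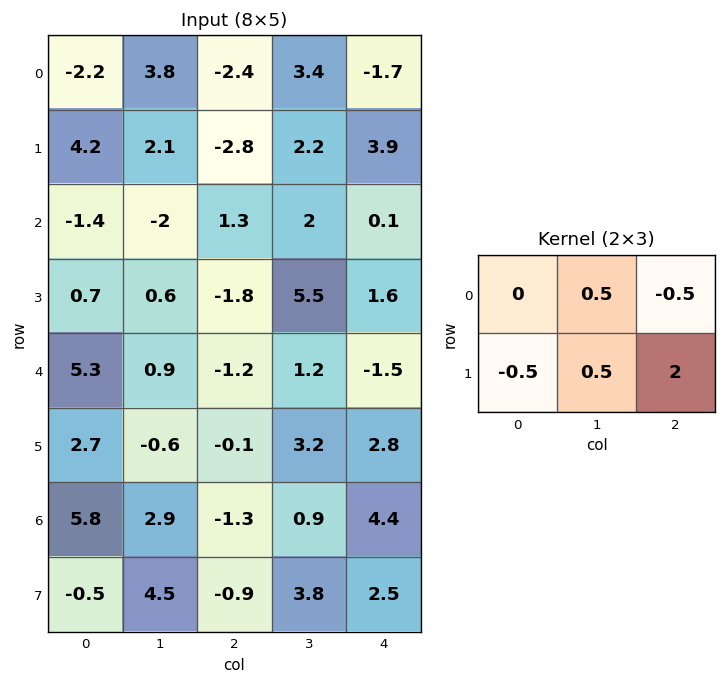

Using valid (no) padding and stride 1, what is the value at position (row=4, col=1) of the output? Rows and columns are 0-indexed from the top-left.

5.45

The receptive field on the input at this output position is [0.9 -1.2 1.2 / -0.6 -0.1 3.2]. Elementwise product with the kernel and sum: -1.2·0.5 + 1.2·-0.5 + -0.6·-0.5 + -0.1·0.5 + 3.2·2.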